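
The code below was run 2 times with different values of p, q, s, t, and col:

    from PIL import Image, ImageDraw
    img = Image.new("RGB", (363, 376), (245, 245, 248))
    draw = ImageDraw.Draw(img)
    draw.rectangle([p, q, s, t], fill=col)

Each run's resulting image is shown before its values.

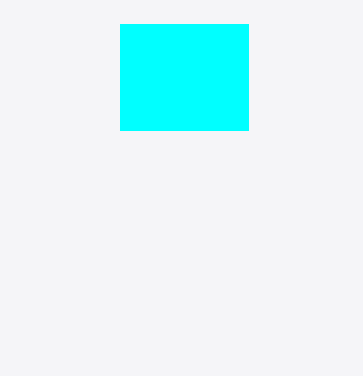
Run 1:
p = 120
q = 24
s = 248
t = 130
col = 'cyan'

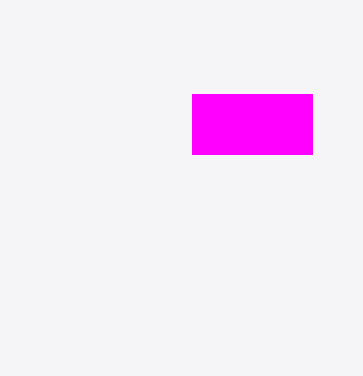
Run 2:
p = 192
q = 94
s = 312
t = 154
col = 'magenta'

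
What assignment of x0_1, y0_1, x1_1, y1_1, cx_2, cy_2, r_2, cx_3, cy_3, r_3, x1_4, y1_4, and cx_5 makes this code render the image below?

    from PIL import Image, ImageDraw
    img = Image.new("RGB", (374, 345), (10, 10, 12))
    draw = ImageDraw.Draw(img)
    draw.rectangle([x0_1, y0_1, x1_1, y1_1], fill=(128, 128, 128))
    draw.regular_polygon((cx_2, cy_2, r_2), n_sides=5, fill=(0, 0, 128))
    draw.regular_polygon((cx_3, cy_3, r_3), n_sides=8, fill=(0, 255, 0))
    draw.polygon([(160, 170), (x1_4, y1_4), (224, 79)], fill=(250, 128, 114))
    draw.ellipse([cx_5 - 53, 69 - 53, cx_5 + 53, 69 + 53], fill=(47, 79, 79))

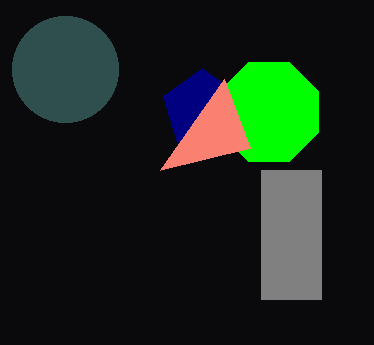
x0_1 = 261
y0_1 = 170
x1_1 = 321
y1_1 = 299
cx_2 = 202
cy_2 = 109
r_2 = 41
cx_3 = 269
cy_3 = 112
r_3 = 54
x1_4 = 250
y1_4 = 148
cx_5 = 65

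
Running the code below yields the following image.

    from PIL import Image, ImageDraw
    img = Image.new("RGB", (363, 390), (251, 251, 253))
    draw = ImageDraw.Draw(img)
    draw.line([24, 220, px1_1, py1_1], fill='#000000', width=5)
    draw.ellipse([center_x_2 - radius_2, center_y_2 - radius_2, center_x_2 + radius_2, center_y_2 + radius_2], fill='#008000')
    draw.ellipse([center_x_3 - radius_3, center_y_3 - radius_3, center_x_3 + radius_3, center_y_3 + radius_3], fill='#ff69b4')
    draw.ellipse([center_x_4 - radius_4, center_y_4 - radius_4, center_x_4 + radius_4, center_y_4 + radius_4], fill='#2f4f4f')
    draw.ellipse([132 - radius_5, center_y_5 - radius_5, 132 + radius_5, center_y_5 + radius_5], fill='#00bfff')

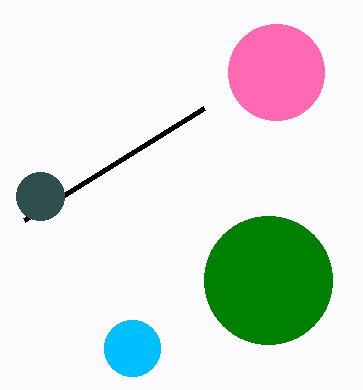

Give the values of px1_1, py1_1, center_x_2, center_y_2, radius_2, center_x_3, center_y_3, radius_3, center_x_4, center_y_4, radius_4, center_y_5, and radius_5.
px1_1 = 204, py1_1 = 108, center_x_2 = 268, center_y_2 = 280, radius_2 = 64, center_x_3 = 276, center_y_3 = 72, radius_3 = 48, center_x_4 = 40, center_y_4 = 196, radius_4 = 24, center_y_5 = 348, radius_5 = 28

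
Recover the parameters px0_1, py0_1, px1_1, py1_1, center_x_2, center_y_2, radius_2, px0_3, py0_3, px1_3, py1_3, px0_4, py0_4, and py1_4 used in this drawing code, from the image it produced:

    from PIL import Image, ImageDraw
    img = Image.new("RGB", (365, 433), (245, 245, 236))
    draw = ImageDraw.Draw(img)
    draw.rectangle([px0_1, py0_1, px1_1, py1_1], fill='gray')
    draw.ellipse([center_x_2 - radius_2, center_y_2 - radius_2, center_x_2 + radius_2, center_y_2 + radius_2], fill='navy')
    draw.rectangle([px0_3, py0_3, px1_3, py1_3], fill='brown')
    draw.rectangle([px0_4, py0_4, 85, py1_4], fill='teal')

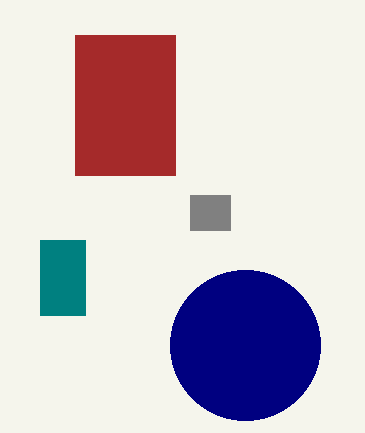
px0_1 = 190, py0_1 = 195, px1_1 = 230, py1_1 = 230, center_x_2 = 245, center_y_2 = 345, radius_2 = 75, px0_3 = 75, py0_3 = 35, px1_3 = 175, py1_3 = 175, px0_4 = 40, py0_4 = 240, py1_4 = 315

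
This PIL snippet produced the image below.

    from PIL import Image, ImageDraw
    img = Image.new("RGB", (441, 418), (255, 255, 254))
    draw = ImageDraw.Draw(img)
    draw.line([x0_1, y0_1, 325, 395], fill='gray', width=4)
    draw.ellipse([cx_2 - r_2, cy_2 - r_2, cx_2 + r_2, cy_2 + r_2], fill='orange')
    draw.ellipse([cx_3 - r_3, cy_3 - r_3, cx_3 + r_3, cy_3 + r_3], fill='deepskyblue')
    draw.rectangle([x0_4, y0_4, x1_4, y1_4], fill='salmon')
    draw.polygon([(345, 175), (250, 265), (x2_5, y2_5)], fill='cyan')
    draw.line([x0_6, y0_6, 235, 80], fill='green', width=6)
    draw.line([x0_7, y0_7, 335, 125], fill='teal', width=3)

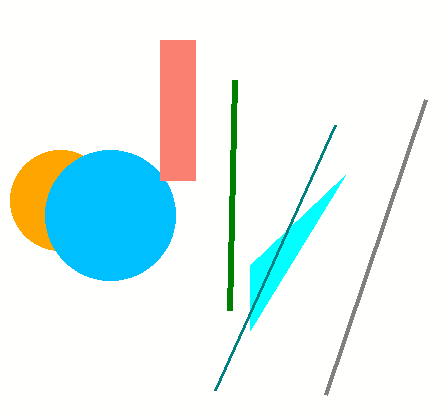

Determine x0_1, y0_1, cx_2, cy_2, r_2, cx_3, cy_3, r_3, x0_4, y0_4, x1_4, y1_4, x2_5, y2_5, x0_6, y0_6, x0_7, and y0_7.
x0_1 = 425; y0_1 = 100; cx_2 = 60; cy_2 = 200; r_2 = 50; cx_3 = 110; cy_3 = 215; r_3 = 65; x0_4 = 160; y0_4 = 40; x1_4 = 195; y1_4 = 180; x2_5 = 250; y2_5 = 330; x0_6 = 230; y0_6 = 310; x0_7 = 215; y0_7 = 390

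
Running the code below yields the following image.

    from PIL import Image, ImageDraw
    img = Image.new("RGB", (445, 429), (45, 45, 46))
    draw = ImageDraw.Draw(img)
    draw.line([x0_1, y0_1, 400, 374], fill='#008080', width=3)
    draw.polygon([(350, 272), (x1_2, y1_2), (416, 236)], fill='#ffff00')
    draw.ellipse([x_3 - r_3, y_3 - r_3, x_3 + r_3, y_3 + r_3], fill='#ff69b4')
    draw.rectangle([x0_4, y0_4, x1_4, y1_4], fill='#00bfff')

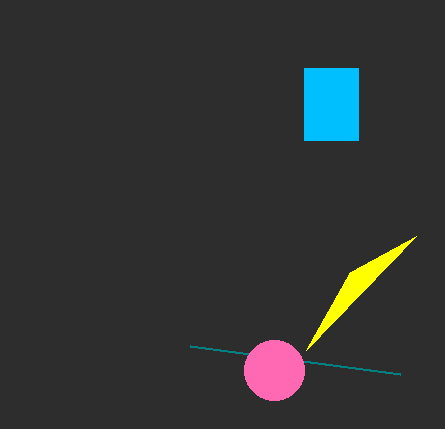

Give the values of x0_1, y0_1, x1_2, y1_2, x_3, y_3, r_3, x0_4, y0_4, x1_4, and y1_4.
x0_1 = 190
y0_1 = 346
x1_2 = 306
y1_2 = 350
x_3 = 274
y_3 = 370
r_3 = 30
x0_4 = 304
y0_4 = 68
x1_4 = 358
y1_4 = 140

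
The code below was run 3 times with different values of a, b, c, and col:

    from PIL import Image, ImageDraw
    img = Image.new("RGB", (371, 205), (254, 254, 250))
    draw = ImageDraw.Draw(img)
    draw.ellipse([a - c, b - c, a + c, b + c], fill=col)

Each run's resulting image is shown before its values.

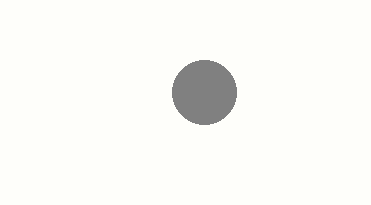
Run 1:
a = 204, b = 92, c = 32, col = 'gray'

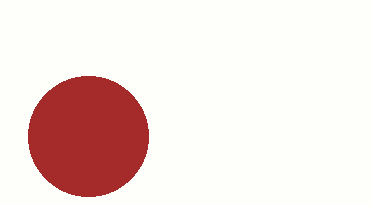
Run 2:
a = 88
b = 136
c = 60
col = 'brown'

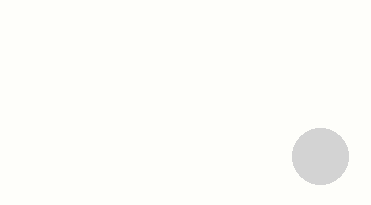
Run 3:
a = 320, b = 156, c = 28, col = 'lightgray'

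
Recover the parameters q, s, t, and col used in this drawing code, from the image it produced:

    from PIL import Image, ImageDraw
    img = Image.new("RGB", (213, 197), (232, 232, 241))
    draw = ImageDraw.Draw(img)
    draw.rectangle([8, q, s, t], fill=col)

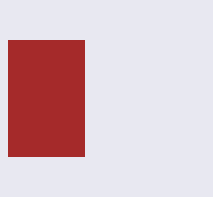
q = 40, s = 84, t = 156, col = 'brown'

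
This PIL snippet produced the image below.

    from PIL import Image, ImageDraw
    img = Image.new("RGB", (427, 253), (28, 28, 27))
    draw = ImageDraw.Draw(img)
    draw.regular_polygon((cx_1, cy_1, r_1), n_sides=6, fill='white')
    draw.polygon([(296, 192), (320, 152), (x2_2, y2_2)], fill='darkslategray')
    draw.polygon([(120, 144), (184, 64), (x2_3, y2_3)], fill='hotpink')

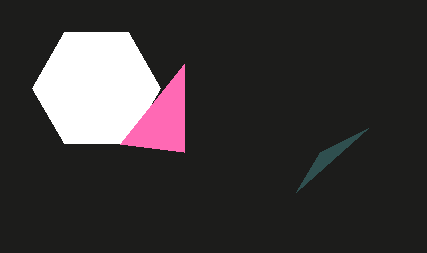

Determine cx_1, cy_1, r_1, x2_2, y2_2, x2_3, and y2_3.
cx_1 = 96, cy_1 = 88, r_1 = 64, x2_2 = 368, y2_2 = 128, x2_3 = 184, y2_3 = 152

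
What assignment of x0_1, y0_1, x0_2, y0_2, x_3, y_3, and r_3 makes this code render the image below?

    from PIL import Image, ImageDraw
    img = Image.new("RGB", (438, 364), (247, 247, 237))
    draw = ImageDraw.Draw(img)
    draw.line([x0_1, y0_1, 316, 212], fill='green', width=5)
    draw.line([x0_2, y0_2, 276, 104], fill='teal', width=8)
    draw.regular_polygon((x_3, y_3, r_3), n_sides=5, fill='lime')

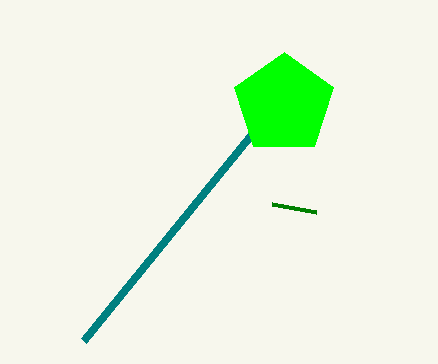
x0_1 = 272
y0_1 = 204
x0_2 = 84
y0_2 = 340
x_3 = 284
y_3 = 104
r_3 = 52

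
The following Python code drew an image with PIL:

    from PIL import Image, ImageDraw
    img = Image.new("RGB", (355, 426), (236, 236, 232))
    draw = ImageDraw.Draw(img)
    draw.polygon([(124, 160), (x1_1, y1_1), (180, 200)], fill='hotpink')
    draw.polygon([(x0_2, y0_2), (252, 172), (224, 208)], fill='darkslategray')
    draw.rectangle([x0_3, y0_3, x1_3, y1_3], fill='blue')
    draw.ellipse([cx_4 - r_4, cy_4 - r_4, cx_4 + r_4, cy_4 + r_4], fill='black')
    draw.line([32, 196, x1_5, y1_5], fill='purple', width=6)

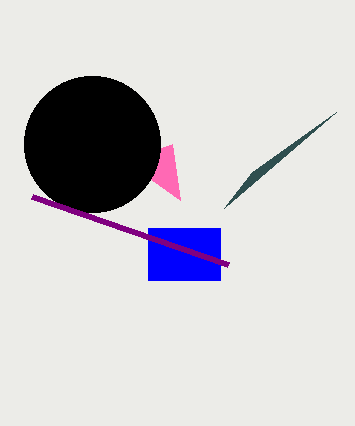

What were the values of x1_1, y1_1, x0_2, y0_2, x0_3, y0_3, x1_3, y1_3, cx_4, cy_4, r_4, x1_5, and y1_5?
x1_1 = 172
y1_1 = 144
x0_2 = 336
y0_2 = 112
x0_3 = 148
y0_3 = 228
x1_3 = 220
y1_3 = 280
cx_4 = 92
cy_4 = 144
r_4 = 68
x1_5 = 228
y1_5 = 264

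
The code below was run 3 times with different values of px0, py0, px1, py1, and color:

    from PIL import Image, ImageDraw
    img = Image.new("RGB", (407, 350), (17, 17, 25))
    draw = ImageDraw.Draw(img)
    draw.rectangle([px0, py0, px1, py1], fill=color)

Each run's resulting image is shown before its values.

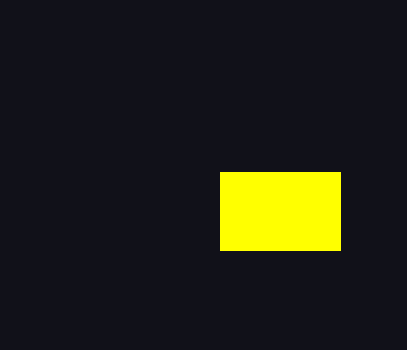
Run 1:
px0 = 220
py0 = 172
px1 = 340
py1 = 250
color = 'yellow'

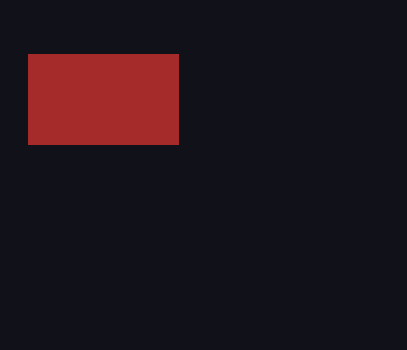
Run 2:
px0 = 28, py0 = 54, px1 = 178, py1 = 144, color = 'brown'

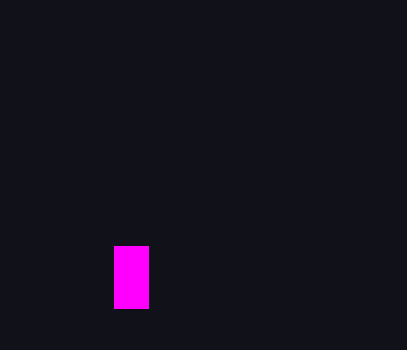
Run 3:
px0 = 114
py0 = 246
px1 = 148
py1 = 308
color = 'magenta'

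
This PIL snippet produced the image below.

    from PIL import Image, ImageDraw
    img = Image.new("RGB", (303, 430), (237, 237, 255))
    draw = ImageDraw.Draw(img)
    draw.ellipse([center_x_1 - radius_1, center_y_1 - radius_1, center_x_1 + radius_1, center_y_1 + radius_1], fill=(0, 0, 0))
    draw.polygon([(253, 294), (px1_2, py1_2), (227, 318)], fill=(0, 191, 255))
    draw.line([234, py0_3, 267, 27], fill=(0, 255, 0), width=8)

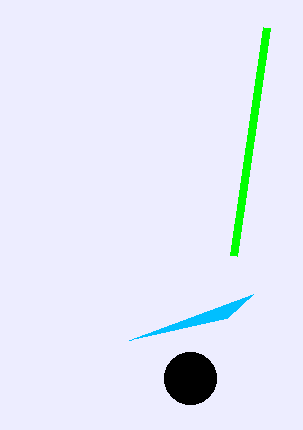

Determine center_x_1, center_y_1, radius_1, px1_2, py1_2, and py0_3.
center_x_1 = 190, center_y_1 = 378, radius_1 = 26, px1_2 = 129, py1_2 = 340, py0_3 = 255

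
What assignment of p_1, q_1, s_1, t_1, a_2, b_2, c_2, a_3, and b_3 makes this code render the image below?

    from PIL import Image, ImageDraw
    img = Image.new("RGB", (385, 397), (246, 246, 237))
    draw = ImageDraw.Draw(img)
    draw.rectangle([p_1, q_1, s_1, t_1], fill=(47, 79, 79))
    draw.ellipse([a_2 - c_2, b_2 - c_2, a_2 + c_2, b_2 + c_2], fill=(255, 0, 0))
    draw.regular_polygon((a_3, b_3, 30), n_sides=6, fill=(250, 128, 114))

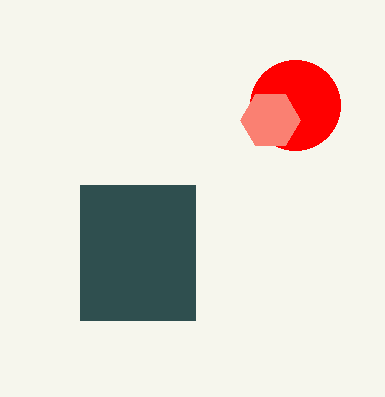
p_1 = 80, q_1 = 185, s_1 = 195, t_1 = 320, a_2 = 295, b_2 = 105, c_2 = 45, a_3 = 270, b_3 = 120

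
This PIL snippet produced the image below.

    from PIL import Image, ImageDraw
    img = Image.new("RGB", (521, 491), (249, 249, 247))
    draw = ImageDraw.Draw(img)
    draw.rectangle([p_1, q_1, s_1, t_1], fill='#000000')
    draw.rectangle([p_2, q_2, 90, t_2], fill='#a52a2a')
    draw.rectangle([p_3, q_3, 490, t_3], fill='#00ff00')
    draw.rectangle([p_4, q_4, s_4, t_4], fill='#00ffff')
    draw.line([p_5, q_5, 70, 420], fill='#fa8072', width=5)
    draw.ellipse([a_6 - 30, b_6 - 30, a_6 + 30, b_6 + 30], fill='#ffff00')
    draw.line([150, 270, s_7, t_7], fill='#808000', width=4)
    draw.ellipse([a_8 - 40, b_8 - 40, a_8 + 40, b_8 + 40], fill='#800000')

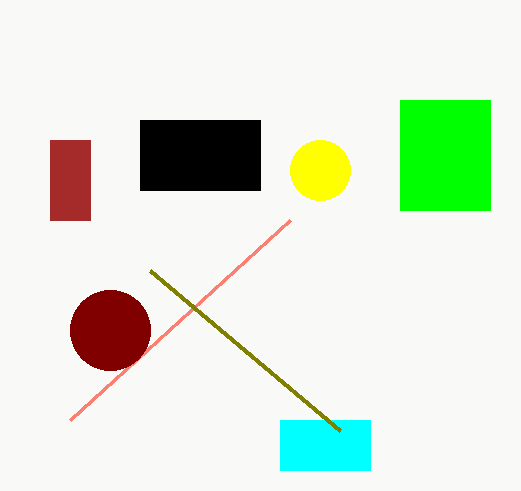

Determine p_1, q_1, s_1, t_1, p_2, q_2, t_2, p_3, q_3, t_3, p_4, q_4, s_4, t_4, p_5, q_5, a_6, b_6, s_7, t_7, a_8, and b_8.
p_1 = 140
q_1 = 120
s_1 = 260
t_1 = 190
p_2 = 50
q_2 = 140
t_2 = 220
p_3 = 400
q_3 = 100
t_3 = 210
p_4 = 280
q_4 = 420
s_4 = 370
t_4 = 470
p_5 = 290
q_5 = 220
a_6 = 320
b_6 = 170
s_7 = 340
t_7 = 430
a_8 = 110
b_8 = 330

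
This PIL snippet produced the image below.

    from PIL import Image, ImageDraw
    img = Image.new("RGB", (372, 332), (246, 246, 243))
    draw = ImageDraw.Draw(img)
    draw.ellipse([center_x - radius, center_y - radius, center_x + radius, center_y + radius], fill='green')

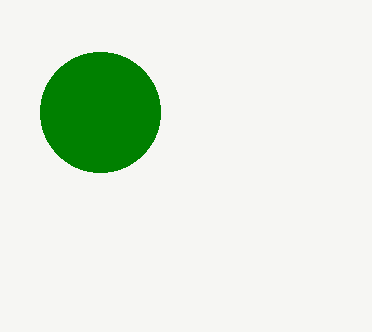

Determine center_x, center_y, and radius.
center_x = 100, center_y = 112, radius = 60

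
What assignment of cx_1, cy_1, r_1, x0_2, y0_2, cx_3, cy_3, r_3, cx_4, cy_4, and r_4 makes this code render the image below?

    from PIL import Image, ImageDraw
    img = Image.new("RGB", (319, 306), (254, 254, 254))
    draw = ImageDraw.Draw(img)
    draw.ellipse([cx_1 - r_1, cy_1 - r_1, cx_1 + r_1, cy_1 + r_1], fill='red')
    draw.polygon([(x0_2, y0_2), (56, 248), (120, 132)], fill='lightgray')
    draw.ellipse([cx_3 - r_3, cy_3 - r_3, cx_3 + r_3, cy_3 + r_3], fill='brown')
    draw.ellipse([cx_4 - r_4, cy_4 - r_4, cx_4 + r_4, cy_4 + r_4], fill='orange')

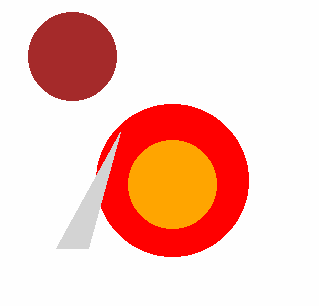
cx_1 = 172; cy_1 = 180; r_1 = 76; x0_2 = 88; y0_2 = 248; cx_3 = 72; cy_3 = 56; r_3 = 44; cx_4 = 172; cy_4 = 184; r_4 = 44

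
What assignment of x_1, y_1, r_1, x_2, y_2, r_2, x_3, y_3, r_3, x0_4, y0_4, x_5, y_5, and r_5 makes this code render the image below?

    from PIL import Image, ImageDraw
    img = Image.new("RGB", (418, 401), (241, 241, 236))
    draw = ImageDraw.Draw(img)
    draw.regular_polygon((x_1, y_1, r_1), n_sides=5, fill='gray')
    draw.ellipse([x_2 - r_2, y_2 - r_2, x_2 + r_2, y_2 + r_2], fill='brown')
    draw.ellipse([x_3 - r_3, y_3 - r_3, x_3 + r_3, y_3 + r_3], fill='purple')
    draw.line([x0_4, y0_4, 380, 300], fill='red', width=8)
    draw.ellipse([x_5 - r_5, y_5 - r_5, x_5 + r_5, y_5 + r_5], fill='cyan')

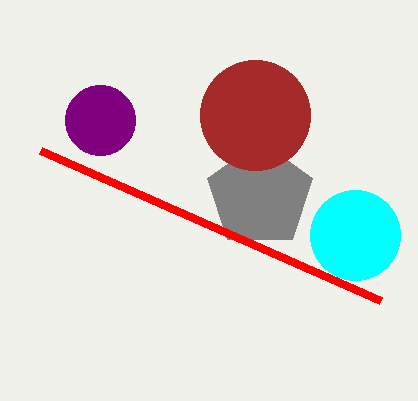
x_1 = 260
y_1 = 195
r_1 = 55
x_2 = 255
y_2 = 115
r_2 = 55
x_3 = 100
y_3 = 120
r_3 = 35
x0_4 = 40
y0_4 = 150
x_5 = 355
y_5 = 235
r_5 = 45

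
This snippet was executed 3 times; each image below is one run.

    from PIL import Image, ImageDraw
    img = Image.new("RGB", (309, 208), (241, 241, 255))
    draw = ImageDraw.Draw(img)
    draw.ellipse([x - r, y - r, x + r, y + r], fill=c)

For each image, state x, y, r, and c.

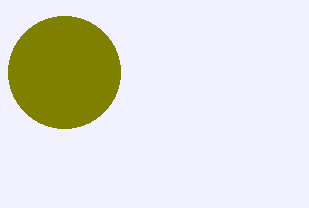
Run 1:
x = 64, y = 72, r = 56, c = 'olive'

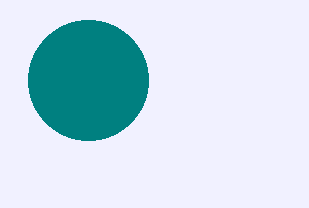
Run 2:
x = 88, y = 80, r = 60, c = 'teal'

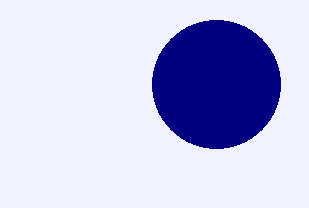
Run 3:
x = 216; y = 84; r = 64; c = 'navy'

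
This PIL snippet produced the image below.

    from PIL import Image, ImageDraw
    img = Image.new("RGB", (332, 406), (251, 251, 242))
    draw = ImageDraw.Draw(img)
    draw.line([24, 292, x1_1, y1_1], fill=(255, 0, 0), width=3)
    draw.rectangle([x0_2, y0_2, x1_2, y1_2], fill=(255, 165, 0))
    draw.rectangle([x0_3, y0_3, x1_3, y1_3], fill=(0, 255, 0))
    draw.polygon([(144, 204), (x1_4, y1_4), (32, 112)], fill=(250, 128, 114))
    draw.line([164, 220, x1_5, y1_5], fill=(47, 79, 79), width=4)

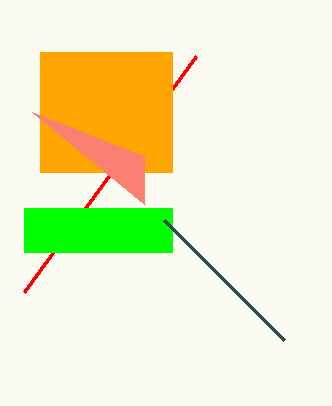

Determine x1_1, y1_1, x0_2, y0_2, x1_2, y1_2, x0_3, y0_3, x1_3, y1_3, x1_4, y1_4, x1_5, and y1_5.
x1_1 = 196, y1_1 = 56, x0_2 = 40, y0_2 = 52, x1_2 = 172, y1_2 = 172, x0_3 = 24, y0_3 = 208, x1_3 = 172, y1_3 = 252, x1_4 = 144, y1_4 = 156, x1_5 = 284, y1_5 = 340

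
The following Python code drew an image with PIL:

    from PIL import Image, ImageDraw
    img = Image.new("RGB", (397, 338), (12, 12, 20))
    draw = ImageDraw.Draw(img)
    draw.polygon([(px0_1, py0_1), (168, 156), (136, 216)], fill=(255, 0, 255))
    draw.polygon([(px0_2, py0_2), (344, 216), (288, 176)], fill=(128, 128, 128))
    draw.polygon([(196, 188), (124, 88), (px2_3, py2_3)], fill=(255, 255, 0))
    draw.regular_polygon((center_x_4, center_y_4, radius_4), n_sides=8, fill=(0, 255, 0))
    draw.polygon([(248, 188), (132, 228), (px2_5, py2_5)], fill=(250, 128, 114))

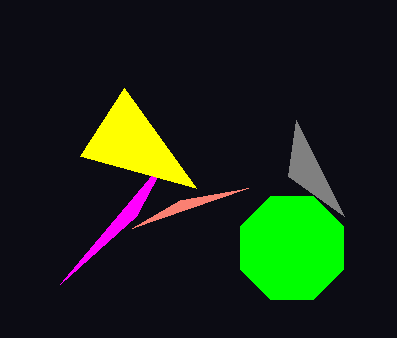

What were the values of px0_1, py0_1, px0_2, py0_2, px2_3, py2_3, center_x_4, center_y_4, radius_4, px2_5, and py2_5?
px0_1 = 60
py0_1 = 284
px0_2 = 296
py0_2 = 120
px2_3 = 80
py2_3 = 156
center_x_4 = 292
center_y_4 = 248
radius_4 = 56
px2_5 = 180
py2_5 = 200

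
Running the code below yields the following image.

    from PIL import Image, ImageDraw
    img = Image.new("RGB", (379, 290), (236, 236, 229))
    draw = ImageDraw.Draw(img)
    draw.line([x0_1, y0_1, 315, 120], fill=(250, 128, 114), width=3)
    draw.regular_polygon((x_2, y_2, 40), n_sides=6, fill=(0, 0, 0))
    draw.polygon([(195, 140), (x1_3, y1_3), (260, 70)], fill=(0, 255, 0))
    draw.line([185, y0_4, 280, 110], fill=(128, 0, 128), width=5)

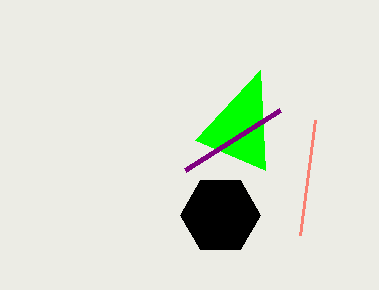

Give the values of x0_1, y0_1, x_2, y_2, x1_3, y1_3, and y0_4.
x0_1 = 300; y0_1 = 235; x_2 = 220; y_2 = 215; x1_3 = 265; y1_3 = 170; y0_4 = 170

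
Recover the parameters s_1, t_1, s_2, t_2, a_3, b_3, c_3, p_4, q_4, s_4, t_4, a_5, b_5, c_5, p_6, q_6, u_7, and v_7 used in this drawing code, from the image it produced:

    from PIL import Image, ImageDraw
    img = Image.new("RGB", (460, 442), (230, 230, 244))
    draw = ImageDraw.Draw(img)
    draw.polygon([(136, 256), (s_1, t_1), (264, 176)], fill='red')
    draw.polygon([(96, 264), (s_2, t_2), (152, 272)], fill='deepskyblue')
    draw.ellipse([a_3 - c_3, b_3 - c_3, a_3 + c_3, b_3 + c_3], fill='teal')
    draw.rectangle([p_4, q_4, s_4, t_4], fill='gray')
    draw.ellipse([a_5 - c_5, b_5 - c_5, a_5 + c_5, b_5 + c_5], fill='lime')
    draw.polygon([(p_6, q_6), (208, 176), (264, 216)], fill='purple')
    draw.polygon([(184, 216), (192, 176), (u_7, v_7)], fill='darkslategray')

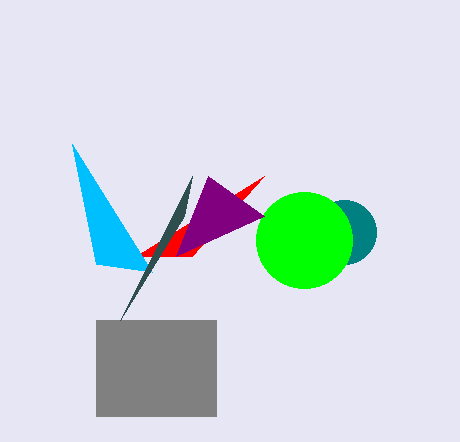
s_1 = 192
t_1 = 256
s_2 = 72
t_2 = 144
a_3 = 344
b_3 = 232
c_3 = 32
p_4 = 96
q_4 = 320
s_4 = 216
t_4 = 416
a_5 = 304
b_5 = 240
c_5 = 48
p_6 = 176
q_6 = 256
u_7 = 120
v_7 = 320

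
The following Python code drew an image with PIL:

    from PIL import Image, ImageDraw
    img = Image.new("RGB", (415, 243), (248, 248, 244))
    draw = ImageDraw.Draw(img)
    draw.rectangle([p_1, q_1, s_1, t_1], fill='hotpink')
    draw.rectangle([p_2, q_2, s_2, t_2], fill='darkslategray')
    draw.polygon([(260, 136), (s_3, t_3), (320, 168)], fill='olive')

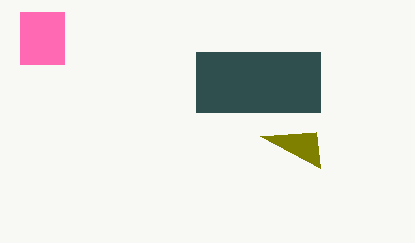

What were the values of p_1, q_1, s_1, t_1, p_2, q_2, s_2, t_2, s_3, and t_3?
p_1 = 20; q_1 = 12; s_1 = 64; t_1 = 64; p_2 = 196; q_2 = 52; s_2 = 320; t_2 = 112; s_3 = 316; t_3 = 132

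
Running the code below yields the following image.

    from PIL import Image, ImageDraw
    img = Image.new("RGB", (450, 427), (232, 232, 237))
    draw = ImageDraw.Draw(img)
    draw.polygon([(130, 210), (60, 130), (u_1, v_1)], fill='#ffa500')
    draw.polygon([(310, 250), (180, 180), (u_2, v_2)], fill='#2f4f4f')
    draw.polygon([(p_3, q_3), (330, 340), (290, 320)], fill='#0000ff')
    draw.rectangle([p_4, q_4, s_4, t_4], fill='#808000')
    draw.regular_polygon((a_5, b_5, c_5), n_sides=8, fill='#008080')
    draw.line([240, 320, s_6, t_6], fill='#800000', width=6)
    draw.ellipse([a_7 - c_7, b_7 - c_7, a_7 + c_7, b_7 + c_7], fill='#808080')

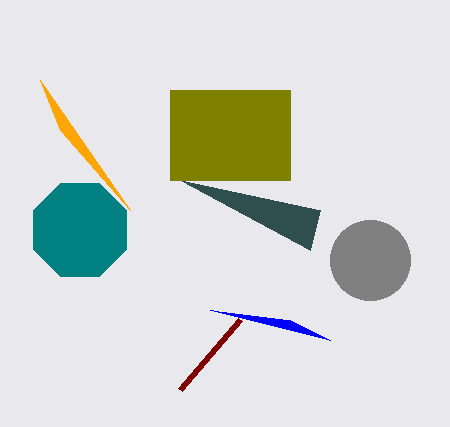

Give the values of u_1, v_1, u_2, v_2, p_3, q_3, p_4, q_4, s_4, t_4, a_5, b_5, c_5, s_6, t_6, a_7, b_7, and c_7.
u_1 = 40
v_1 = 80
u_2 = 320
v_2 = 210
p_3 = 210
q_3 = 310
p_4 = 170
q_4 = 90
s_4 = 290
t_4 = 180
a_5 = 80
b_5 = 230
c_5 = 50
s_6 = 180
t_6 = 390
a_7 = 370
b_7 = 260
c_7 = 40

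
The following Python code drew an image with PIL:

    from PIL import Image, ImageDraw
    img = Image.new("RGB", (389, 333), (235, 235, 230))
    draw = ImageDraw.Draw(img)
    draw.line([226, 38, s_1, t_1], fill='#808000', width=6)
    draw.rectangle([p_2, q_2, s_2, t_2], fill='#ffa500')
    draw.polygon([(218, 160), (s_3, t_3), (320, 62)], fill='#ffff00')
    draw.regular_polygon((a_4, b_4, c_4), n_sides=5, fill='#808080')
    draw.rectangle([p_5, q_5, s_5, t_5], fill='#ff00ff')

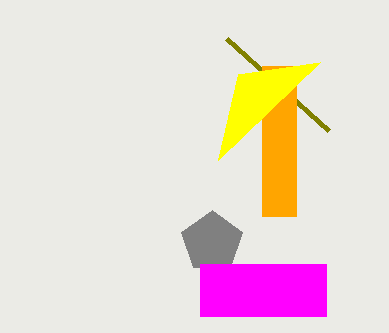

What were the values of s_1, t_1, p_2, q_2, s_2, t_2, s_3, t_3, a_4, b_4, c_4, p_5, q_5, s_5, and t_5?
s_1 = 328; t_1 = 130; p_2 = 262; q_2 = 66; s_2 = 296; t_2 = 216; s_3 = 238; t_3 = 74; a_4 = 212; b_4 = 242; c_4 = 32; p_5 = 200; q_5 = 264; s_5 = 326; t_5 = 316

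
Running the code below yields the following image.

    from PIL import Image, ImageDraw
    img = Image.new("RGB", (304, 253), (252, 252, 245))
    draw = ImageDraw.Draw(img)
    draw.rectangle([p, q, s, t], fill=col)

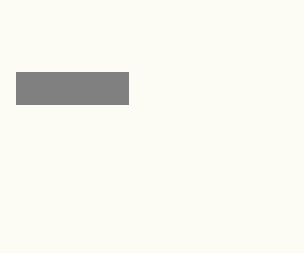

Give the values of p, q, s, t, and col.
p = 16; q = 72; s = 128; t = 104; col = 'gray'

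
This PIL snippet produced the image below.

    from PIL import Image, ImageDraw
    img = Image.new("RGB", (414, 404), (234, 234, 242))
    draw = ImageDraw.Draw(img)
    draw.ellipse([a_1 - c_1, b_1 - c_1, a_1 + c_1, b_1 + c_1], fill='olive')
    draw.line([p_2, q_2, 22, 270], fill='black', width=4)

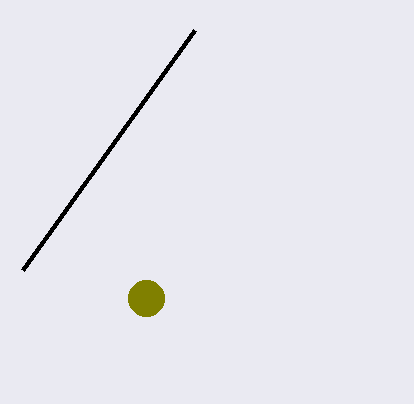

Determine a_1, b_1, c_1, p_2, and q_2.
a_1 = 146; b_1 = 298; c_1 = 18; p_2 = 194; q_2 = 30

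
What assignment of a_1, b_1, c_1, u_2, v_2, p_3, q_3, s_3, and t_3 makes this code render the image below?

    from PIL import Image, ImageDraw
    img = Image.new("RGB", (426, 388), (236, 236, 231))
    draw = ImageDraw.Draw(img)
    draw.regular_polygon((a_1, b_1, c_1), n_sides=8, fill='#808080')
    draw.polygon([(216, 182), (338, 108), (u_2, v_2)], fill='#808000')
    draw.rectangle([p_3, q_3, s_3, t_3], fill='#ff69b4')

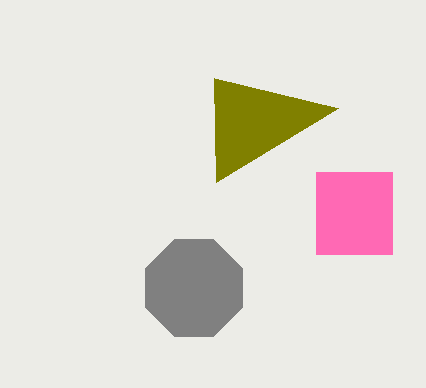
a_1 = 194; b_1 = 288; c_1 = 52; u_2 = 214; v_2 = 78; p_3 = 316; q_3 = 172; s_3 = 392; t_3 = 254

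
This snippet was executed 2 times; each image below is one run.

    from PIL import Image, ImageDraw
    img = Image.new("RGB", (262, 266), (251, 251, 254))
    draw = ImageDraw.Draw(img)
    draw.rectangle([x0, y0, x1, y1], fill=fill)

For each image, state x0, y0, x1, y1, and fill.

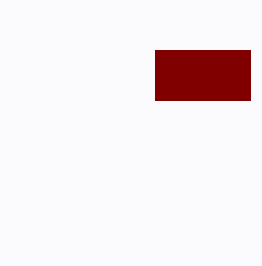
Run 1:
x0 = 155
y0 = 50
x1 = 250
y1 = 100
fill = 'maroon'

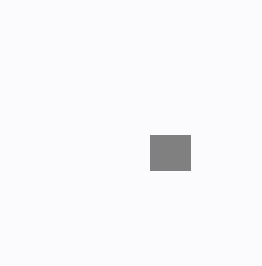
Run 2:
x0 = 150
y0 = 135
x1 = 190
y1 = 170
fill = 'gray'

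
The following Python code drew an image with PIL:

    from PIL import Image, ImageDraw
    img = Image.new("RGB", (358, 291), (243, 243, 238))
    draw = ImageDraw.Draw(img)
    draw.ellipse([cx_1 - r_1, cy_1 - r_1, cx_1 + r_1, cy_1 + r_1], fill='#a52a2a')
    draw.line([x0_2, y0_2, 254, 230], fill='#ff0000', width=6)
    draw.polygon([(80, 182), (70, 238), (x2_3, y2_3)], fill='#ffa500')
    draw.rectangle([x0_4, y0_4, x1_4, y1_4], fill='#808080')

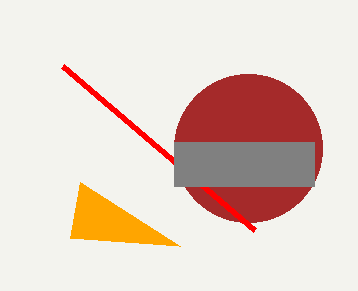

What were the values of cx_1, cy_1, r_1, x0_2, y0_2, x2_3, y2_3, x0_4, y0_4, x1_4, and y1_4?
cx_1 = 248; cy_1 = 148; r_1 = 74; x0_2 = 62; y0_2 = 66; x2_3 = 180; y2_3 = 246; x0_4 = 174; y0_4 = 142; x1_4 = 314; y1_4 = 186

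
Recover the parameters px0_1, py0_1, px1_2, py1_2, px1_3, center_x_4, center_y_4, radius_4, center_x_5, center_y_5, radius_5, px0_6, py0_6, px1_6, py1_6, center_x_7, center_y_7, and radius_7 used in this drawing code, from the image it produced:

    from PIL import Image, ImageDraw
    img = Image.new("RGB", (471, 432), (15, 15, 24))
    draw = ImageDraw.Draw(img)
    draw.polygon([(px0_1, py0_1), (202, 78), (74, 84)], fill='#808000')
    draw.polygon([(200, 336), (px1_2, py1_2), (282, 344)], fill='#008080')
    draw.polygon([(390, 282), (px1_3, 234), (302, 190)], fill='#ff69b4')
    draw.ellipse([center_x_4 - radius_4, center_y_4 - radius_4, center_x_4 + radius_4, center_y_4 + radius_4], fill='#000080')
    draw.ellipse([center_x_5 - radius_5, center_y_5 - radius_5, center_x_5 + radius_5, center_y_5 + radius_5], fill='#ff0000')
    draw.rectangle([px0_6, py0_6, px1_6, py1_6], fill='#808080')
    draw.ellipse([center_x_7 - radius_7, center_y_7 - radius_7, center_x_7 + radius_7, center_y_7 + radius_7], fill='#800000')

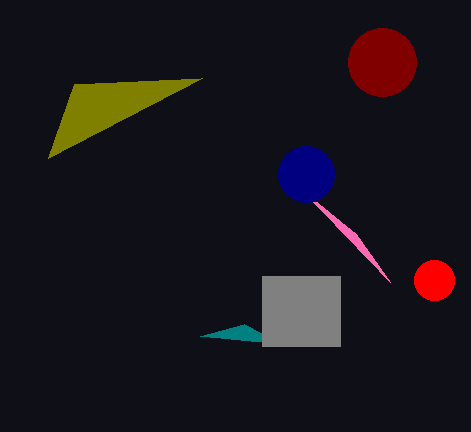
px0_1 = 48
py0_1 = 158
px1_2 = 244
py1_2 = 324
px1_3 = 356
center_x_4 = 306
center_y_4 = 174
radius_4 = 28
center_x_5 = 434
center_y_5 = 280
radius_5 = 20
px0_6 = 262
py0_6 = 276
px1_6 = 340
py1_6 = 346
center_x_7 = 382
center_y_7 = 62
radius_7 = 34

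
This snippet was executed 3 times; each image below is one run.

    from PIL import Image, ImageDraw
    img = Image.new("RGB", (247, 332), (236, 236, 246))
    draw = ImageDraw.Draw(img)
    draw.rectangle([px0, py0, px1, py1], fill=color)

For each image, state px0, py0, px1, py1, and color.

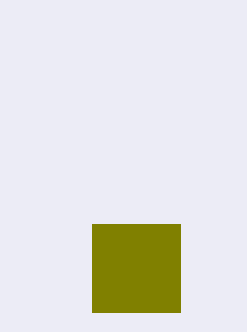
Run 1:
px0 = 92, py0 = 224, px1 = 180, py1 = 312, color = 'olive'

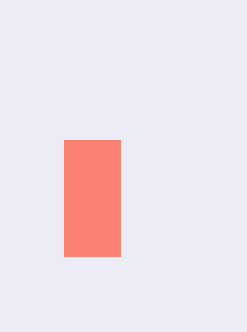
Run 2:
px0 = 64; py0 = 140; px1 = 120; py1 = 256; color = 'salmon'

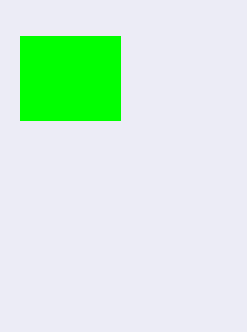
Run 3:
px0 = 20; py0 = 36; px1 = 120; py1 = 120; color = 'lime'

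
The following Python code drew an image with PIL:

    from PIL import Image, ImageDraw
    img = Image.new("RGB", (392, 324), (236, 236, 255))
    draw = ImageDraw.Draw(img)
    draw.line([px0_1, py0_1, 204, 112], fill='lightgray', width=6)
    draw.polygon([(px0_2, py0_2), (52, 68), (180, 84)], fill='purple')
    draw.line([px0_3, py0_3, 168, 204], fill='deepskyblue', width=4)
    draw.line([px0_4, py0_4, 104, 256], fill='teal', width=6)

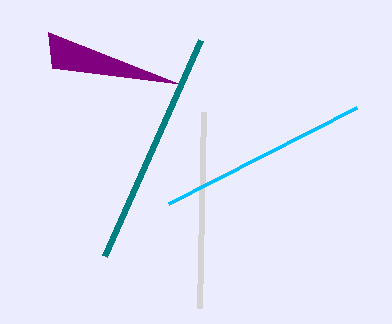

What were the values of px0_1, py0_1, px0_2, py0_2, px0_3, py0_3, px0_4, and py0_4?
px0_1 = 200, py0_1 = 308, px0_2 = 48, py0_2 = 32, px0_3 = 356, py0_3 = 108, px0_4 = 200, py0_4 = 40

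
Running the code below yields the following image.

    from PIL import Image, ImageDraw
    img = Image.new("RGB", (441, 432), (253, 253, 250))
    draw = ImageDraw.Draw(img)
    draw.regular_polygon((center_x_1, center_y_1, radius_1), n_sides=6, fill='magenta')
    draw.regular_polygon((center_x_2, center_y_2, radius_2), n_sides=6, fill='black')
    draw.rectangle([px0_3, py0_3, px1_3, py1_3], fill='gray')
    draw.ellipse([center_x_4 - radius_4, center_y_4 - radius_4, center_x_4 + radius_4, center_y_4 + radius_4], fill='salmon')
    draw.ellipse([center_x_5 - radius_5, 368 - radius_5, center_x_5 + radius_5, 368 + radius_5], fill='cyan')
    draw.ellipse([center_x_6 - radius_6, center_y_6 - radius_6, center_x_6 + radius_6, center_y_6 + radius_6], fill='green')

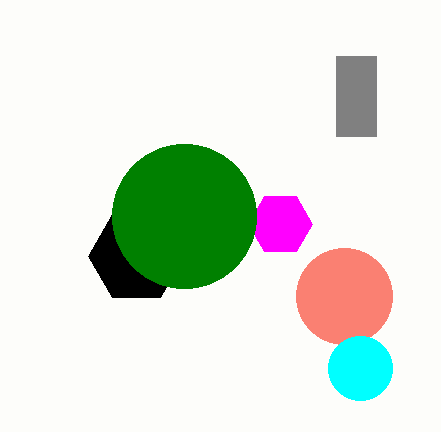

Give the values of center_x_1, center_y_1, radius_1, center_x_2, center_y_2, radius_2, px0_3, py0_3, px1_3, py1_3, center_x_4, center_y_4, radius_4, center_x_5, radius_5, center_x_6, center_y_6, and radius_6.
center_x_1 = 280; center_y_1 = 224; radius_1 = 32; center_x_2 = 136; center_y_2 = 256; radius_2 = 48; px0_3 = 336; py0_3 = 56; px1_3 = 376; py1_3 = 136; center_x_4 = 344; center_y_4 = 296; radius_4 = 48; center_x_5 = 360; radius_5 = 32; center_x_6 = 184; center_y_6 = 216; radius_6 = 72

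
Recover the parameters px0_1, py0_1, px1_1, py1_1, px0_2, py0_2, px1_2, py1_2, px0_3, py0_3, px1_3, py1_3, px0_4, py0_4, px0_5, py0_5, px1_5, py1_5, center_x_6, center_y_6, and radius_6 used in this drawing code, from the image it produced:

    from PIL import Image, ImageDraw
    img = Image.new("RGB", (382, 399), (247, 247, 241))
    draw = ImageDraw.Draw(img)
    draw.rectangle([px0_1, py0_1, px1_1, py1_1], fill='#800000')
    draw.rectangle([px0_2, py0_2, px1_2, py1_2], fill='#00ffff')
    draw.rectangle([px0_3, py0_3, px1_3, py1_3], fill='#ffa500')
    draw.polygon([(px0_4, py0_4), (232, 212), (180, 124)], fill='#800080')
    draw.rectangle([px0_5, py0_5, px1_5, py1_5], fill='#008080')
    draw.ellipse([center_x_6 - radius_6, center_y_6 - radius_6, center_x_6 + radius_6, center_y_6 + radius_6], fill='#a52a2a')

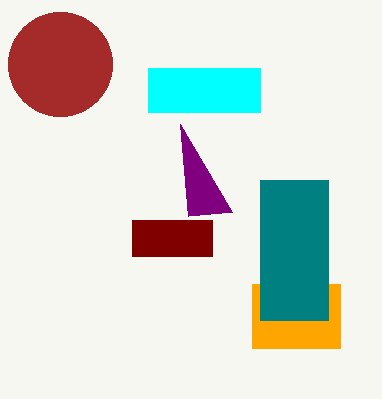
px0_1 = 132; py0_1 = 220; px1_1 = 212; py1_1 = 256; px0_2 = 148; py0_2 = 68; px1_2 = 260; py1_2 = 112; px0_3 = 252; py0_3 = 284; px1_3 = 340; py1_3 = 348; px0_4 = 188; py0_4 = 216; px0_5 = 260; py0_5 = 180; px1_5 = 328; py1_5 = 320; center_x_6 = 60; center_y_6 = 64; radius_6 = 52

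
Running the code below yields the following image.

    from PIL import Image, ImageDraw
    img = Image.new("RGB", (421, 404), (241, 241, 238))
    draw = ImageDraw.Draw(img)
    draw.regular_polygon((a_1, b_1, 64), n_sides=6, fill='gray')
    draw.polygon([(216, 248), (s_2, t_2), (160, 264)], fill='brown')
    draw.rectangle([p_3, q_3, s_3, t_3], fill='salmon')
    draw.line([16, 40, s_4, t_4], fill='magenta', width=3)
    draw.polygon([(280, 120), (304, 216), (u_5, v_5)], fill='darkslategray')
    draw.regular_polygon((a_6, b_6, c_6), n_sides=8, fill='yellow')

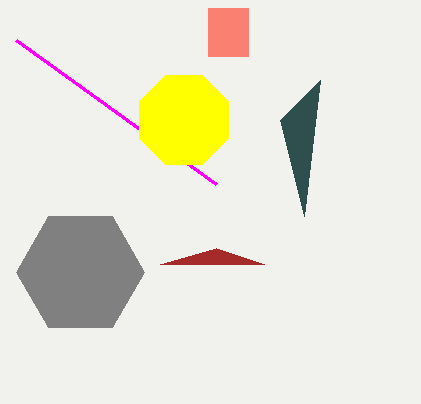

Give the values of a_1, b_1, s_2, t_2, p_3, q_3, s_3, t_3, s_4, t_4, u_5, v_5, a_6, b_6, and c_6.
a_1 = 80; b_1 = 272; s_2 = 264; t_2 = 264; p_3 = 208; q_3 = 8; s_3 = 248; t_3 = 56; s_4 = 216; t_4 = 184; u_5 = 320; v_5 = 80; a_6 = 184; b_6 = 120; c_6 = 48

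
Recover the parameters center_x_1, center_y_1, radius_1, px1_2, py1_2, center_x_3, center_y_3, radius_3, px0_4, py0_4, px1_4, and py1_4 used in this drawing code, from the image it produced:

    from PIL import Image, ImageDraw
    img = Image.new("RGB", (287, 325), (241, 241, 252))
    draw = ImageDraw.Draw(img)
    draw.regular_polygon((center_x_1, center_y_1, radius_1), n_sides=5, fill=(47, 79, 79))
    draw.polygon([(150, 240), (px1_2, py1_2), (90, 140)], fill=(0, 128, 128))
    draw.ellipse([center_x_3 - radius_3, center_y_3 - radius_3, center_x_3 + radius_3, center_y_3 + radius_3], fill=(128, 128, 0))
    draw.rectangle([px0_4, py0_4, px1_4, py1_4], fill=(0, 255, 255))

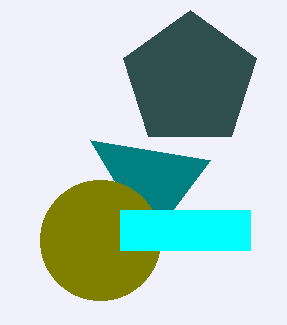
center_x_1 = 190
center_y_1 = 80
radius_1 = 70
px1_2 = 210
py1_2 = 160
center_x_3 = 100
center_y_3 = 240
radius_3 = 60
px0_4 = 120
py0_4 = 210
px1_4 = 250
py1_4 = 250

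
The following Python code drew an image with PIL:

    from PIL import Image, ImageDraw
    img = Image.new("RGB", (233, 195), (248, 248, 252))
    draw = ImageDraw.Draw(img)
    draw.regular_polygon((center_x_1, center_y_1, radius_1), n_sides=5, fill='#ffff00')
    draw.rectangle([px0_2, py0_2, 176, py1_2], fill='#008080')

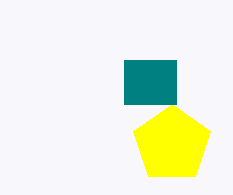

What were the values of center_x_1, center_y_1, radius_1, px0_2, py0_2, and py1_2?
center_x_1 = 172
center_y_1 = 144
radius_1 = 40
px0_2 = 124
py0_2 = 60
py1_2 = 104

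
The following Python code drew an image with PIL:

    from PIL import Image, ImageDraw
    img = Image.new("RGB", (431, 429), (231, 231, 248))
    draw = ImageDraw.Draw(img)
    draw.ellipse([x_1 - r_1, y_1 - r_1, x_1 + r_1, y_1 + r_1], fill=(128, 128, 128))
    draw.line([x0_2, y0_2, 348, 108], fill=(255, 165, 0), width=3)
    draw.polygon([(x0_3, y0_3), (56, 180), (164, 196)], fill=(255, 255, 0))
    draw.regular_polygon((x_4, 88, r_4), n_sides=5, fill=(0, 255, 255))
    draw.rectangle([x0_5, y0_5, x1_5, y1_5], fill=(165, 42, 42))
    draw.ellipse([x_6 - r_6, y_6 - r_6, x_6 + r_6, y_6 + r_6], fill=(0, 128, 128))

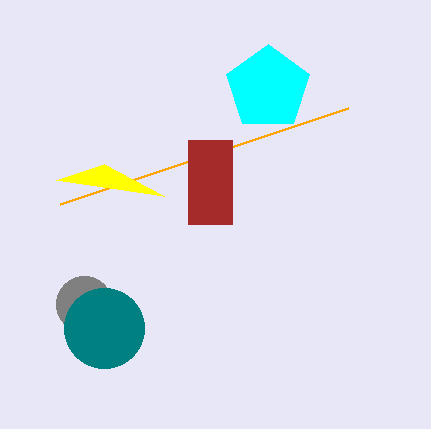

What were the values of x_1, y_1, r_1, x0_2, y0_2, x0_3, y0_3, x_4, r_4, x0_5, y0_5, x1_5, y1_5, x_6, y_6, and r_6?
x_1 = 84
y_1 = 304
r_1 = 28
x0_2 = 60
y0_2 = 204
x0_3 = 104
y0_3 = 164
x_4 = 268
r_4 = 44
x0_5 = 188
y0_5 = 140
x1_5 = 232
y1_5 = 224
x_6 = 104
y_6 = 328
r_6 = 40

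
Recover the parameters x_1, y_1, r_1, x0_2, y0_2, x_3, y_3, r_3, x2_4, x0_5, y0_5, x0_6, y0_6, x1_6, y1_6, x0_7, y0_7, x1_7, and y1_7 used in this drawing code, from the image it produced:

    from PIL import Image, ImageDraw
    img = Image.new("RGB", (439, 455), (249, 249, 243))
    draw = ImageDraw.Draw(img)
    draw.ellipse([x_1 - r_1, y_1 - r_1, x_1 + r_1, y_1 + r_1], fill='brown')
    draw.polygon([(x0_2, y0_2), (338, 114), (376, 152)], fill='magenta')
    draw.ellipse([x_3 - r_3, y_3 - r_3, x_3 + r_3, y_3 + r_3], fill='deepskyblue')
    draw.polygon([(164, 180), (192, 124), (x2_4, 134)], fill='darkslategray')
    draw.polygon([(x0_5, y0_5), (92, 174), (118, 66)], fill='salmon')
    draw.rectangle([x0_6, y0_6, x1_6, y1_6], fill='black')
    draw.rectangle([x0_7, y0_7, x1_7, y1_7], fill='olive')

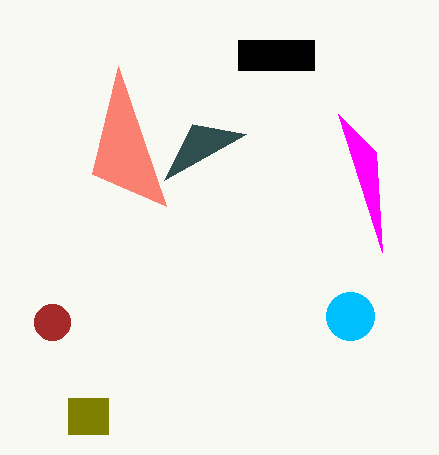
x_1 = 52
y_1 = 322
r_1 = 18
x0_2 = 382
y0_2 = 252
x_3 = 350
y_3 = 316
r_3 = 24
x2_4 = 246
x0_5 = 166
y0_5 = 206
x0_6 = 238
y0_6 = 40
x1_6 = 314
y1_6 = 70
x0_7 = 68
y0_7 = 398
x1_7 = 108
y1_7 = 434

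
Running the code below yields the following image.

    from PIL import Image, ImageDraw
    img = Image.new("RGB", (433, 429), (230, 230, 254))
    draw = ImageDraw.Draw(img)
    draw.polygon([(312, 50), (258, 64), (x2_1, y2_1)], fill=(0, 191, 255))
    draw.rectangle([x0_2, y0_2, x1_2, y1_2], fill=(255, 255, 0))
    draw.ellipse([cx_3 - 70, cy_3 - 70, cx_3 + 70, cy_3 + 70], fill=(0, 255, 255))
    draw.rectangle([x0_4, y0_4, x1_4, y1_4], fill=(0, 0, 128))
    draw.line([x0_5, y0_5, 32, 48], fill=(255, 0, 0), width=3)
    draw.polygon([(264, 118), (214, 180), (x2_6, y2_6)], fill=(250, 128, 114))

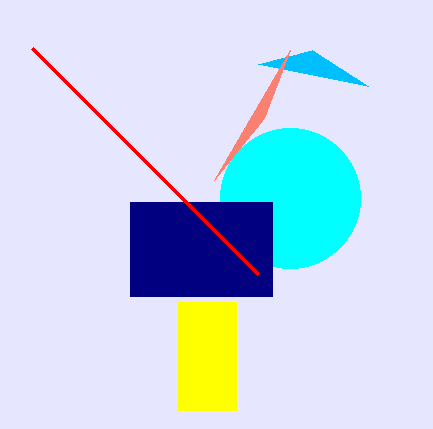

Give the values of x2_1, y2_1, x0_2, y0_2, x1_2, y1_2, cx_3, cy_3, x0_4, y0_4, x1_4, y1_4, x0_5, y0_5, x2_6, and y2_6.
x2_1 = 368
y2_1 = 86
x0_2 = 178
y0_2 = 302
x1_2 = 236
y1_2 = 410
cx_3 = 290
cy_3 = 198
x0_4 = 130
y0_4 = 202
x1_4 = 272
y1_4 = 296
x0_5 = 258
y0_5 = 274
x2_6 = 290
y2_6 = 50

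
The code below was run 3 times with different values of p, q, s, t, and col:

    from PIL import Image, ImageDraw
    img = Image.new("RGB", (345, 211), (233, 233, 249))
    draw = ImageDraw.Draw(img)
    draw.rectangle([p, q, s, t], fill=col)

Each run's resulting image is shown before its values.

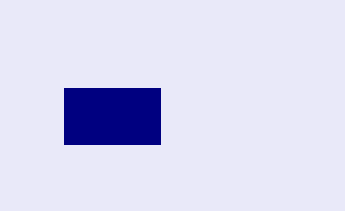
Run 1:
p = 64; q = 88; s = 160; t = 144; col = 'navy'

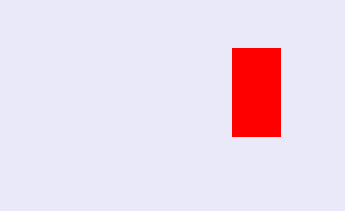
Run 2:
p = 232, q = 48, s = 280, t = 136, col = 'red'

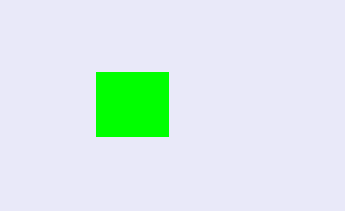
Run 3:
p = 96; q = 72; s = 168; t = 136; col = 'lime'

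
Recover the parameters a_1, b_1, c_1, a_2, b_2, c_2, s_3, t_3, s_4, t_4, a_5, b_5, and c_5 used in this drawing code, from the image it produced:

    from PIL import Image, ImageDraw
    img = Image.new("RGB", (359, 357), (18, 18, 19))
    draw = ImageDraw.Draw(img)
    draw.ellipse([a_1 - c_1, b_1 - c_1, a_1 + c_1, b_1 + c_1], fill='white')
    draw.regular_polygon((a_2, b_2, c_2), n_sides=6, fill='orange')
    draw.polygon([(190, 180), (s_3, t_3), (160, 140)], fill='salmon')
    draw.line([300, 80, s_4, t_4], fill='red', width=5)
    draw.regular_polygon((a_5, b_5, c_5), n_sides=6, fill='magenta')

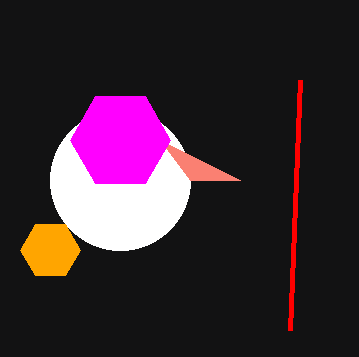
a_1 = 120
b_1 = 180
c_1 = 70
a_2 = 50
b_2 = 250
c_2 = 30
s_3 = 240
t_3 = 180
s_4 = 290
t_4 = 330
a_5 = 120
b_5 = 140
c_5 = 50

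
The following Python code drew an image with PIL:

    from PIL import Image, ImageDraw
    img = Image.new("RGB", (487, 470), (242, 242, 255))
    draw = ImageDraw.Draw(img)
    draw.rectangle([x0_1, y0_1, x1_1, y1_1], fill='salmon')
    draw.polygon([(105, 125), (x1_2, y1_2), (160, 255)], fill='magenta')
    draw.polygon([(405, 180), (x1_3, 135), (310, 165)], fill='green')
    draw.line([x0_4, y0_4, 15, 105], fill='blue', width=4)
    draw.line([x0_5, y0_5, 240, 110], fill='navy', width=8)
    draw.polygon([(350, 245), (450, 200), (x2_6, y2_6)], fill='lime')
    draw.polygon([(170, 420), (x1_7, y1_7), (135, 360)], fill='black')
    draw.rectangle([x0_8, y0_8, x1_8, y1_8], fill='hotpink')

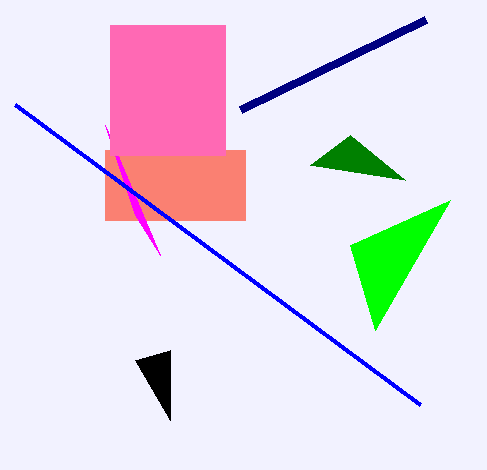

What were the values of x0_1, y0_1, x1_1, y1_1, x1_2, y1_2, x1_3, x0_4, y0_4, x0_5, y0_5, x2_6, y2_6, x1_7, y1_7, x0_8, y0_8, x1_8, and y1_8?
x0_1 = 105; y0_1 = 150; x1_1 = 245; y1_1 = 220; x1_2 = 135; y1_2 = 215; x1_3 = 350; x0_4 = 420; y0_4 = 405; x0_5 = 425; y0_5 = 20; x2_6 = 375; y2_6 = 330; x1_7 = 170; y1_7 = 350; x0_8 = 110; y0_8 = 25; x1_8 = 225; y1_8 = 155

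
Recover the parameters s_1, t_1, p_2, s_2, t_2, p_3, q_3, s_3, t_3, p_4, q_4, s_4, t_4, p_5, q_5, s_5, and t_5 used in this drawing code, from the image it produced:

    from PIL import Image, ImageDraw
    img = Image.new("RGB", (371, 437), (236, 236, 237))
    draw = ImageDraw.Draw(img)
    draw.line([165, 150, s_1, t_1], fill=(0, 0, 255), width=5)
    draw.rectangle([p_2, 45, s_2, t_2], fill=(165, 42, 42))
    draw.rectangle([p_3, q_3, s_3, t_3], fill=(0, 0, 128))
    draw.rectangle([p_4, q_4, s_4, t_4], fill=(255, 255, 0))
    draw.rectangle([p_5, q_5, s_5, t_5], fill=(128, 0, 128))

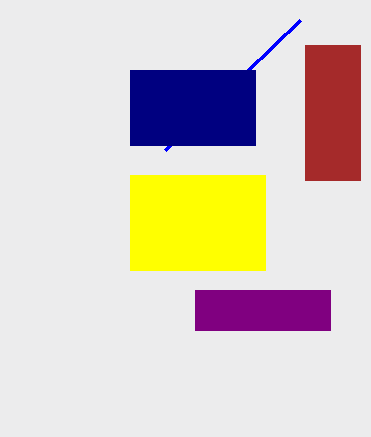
s_1 = 300; t_1 = 20; p_2 = 305; s_2 = 360; t_2 = 180; p_3 = 130; q_3 = 70; s_3 = 255; t_3 = 145; p_4 = 130; q_4 = 175; s_4 = 265; t_4 = 270; p_5 = 195; q_5 = 290; s_5 = 330; t_5 = 330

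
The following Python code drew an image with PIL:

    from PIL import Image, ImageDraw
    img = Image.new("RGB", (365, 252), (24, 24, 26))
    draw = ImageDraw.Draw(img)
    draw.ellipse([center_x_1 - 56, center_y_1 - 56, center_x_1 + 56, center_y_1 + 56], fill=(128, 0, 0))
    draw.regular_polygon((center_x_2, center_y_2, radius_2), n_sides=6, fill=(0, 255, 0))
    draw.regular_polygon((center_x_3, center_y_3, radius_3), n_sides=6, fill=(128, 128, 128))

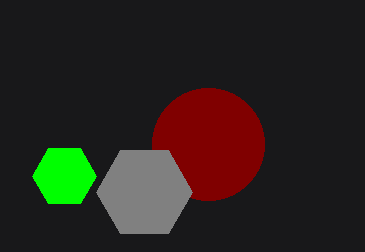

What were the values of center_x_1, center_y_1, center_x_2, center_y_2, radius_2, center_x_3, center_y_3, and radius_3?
center_x_1 = 208, center_y_1 = 144, center_x_2 = 64, center_y_2 = 176, radius_2 = 32, center_x_3 = 144, center_y_3 = 192, radius_3 = 48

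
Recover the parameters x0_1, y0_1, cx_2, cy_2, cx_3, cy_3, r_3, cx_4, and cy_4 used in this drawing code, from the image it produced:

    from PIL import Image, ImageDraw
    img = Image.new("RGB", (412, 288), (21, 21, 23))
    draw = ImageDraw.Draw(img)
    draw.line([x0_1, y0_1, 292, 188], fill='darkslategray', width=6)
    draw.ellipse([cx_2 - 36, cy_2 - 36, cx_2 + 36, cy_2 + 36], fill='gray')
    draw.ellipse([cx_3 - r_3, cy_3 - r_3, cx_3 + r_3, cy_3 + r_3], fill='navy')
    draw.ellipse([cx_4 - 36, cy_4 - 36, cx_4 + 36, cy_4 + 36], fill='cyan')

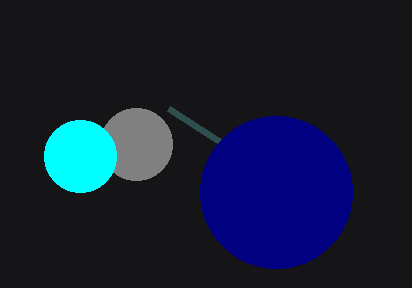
x0_1 = 168, y0_1 = 108, cx_2 = 136, cy_2 = 144, cx_3 = 276, cy_3 = 192, r_3 = 76, cx_4 = 80, cy_4 = 156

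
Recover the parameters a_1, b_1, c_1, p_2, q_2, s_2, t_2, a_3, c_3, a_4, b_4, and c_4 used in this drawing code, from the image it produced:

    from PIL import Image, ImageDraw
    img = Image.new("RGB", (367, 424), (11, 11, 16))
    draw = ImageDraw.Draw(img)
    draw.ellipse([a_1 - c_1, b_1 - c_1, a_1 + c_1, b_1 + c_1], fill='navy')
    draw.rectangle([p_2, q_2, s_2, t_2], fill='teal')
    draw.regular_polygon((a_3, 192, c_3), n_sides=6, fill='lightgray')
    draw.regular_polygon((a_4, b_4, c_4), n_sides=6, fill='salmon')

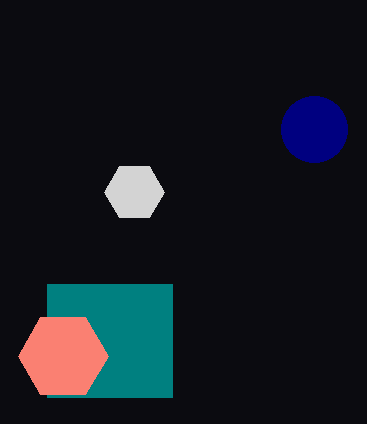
a_1 = 314, b_1 = 129, c_1 = 33, p_2 = 47, q_2 = 284, s_2 = 172, t_2 = 397, a_3 = 134, c_3 = 30, a_4 = 63, b_4 = 356, c_4 = 45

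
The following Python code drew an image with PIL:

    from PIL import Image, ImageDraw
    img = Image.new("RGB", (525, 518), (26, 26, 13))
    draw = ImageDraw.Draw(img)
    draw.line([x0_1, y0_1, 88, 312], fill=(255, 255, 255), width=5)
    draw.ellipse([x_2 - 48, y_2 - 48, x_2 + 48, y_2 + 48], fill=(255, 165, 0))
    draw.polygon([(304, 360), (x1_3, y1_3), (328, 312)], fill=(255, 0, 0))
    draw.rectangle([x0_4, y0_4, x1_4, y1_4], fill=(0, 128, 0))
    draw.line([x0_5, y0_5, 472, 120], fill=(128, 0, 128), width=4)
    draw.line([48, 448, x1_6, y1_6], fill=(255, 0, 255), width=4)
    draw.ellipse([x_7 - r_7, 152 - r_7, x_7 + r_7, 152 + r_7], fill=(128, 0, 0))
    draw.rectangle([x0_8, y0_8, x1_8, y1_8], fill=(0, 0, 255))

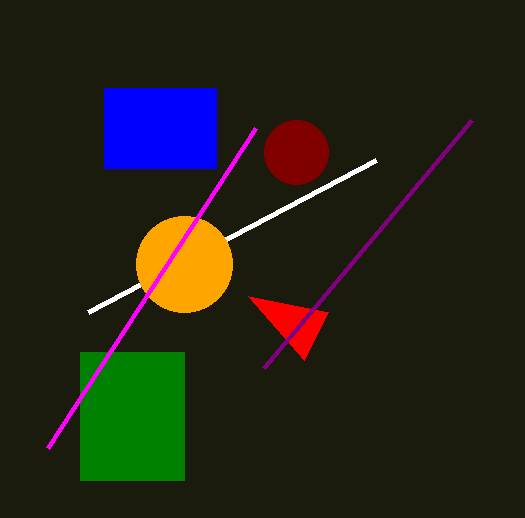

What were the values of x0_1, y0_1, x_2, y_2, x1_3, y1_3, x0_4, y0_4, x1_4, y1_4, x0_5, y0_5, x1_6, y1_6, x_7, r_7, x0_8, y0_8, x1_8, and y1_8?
x0_1 = 376
y0_1 = 160
x_2 = 184
y_2 = 264
x1_3 = 248
y1_3 = 296
x0_4 = 80
y0_4 = 352
x1_4 = 184
y1_4 = 480
x0_5 = 264
y0_5 = 368
x1_6 = 256
y1_6 = 128
x_7 = 296
r_7 = 32
x0_8 = 104
y0_8 = 88
x1_8 = 216
y1_8 = 168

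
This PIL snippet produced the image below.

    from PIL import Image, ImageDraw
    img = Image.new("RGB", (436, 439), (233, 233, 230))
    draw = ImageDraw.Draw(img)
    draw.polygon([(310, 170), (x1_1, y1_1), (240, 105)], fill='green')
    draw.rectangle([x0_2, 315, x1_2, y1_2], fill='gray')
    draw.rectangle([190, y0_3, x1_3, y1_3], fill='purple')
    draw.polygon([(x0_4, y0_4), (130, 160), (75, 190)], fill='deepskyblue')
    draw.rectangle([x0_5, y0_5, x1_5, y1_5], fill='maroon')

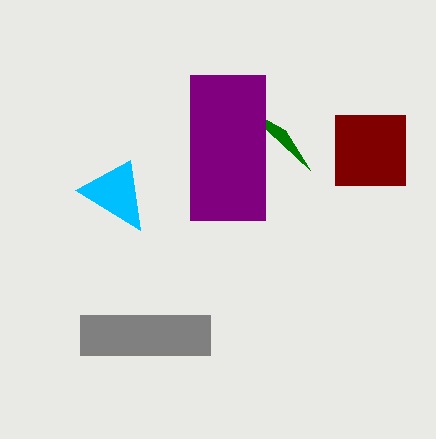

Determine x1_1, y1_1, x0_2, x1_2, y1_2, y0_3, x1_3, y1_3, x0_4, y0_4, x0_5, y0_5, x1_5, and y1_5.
x1_1 = 285; y1_1 = 130; x0_2 = 80; x1_2 = 210; y1_2 = 355; y0_3 = 75; x1_3 = 265; y1_3 = 220; x0_4 = 140; y0_4 = 230; x0_5 = 335; y0_5 = 115; x1_5 = 405; y1_5 = 185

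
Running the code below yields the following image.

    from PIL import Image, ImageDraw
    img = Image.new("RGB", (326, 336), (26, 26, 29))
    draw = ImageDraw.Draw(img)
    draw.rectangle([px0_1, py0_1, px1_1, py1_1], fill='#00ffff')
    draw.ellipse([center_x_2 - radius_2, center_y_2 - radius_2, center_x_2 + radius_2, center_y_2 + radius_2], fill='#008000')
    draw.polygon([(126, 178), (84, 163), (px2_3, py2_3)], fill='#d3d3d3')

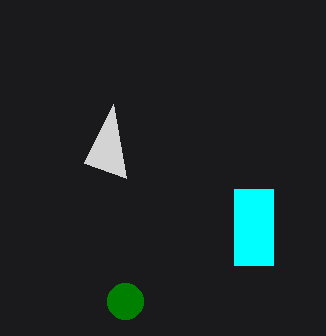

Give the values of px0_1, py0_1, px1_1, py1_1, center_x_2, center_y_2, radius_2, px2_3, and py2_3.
px0_1 = 234, py0_1 = 189, px1_1 = 273, py1_1 = 265, center_x_2 = 125, center_y_2 = 301, radius_2 = 18, px2_3 = 113, py2_3 = 104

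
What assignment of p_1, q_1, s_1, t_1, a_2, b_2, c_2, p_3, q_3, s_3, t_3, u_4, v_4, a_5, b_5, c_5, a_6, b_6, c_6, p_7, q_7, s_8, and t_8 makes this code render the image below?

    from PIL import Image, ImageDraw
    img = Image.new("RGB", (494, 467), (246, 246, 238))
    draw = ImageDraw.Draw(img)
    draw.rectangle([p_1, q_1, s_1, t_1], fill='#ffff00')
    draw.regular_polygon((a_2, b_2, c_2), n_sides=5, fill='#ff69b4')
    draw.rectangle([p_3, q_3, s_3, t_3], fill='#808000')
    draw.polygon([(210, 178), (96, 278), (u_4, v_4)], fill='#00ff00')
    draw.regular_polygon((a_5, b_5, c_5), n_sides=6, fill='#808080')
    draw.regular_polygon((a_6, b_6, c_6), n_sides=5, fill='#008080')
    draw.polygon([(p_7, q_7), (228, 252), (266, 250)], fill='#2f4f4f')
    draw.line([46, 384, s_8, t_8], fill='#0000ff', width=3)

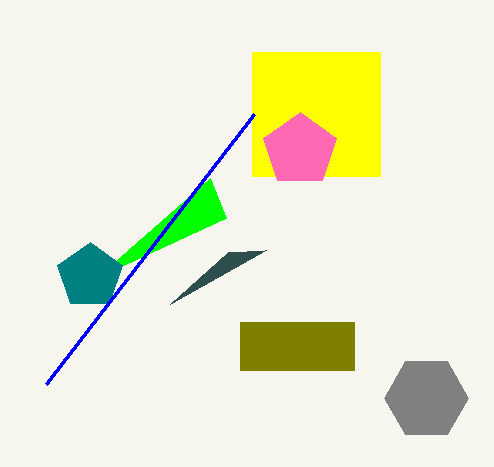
p_1 = 252, q_1 = 52, s_1 = 380, t_1 = 176, a_2 = 300, b_2 = 150, c_2 = 38, p_3 = 240, q_3 = 322, s_3 = 354, t_3 = 370, u_4 = 226, v_4 = 218, a_5 = 426, b_5 = 398, c_5 = 42, a_6 = 90, b_6 = 276, c_6 = 34, p_7 = 170, q_7 = 304, s_8 = 254, t_8 = 114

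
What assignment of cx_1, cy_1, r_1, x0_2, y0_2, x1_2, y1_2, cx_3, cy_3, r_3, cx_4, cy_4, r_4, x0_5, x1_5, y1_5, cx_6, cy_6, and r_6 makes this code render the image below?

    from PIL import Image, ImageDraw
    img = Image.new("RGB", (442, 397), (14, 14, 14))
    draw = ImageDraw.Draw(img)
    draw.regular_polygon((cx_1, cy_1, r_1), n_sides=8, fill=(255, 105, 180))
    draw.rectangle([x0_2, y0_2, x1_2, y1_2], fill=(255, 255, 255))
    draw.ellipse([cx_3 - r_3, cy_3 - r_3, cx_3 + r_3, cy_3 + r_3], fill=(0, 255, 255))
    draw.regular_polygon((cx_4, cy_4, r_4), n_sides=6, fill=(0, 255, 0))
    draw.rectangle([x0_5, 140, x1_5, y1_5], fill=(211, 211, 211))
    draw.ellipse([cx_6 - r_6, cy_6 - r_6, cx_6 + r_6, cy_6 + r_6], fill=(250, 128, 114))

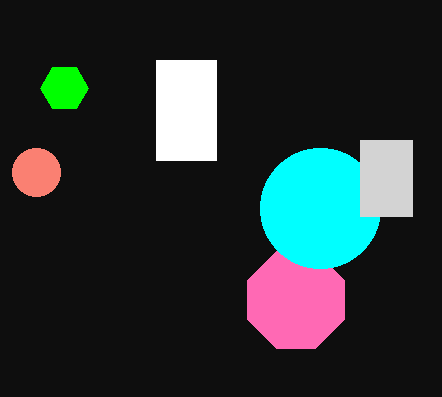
cx_1 = 296
cy_1 = 300
r_1 = 52
x0_2 = 156
y0_2 = 60
x1_2 = 216
y1_2 = 160
cx_3 = 320
cy_3 = 208
r_3 = 60
cx_4 = 64
cy_4 = 88
r_4 = 24
x0_5 = 360
x1_5 = 412
y1_5 = 216
cx_6 = 36
cy_6 = 172
r_6 = 24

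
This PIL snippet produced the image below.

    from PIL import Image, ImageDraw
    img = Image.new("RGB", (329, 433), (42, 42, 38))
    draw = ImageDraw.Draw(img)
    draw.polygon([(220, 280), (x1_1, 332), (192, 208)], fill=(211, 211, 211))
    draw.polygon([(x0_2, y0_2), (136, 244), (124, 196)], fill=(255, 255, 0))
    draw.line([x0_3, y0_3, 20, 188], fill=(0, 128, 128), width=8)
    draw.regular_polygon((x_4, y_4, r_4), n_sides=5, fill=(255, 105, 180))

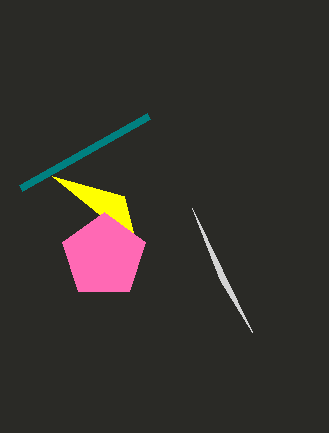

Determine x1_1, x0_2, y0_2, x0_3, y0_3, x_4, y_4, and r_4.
x1_1 = 252, x0_2 = 52, y0_2 = 176, x0_3 = 148, y0_3 = 116, x_4 = 104, y_4 = 256, r_4 = 44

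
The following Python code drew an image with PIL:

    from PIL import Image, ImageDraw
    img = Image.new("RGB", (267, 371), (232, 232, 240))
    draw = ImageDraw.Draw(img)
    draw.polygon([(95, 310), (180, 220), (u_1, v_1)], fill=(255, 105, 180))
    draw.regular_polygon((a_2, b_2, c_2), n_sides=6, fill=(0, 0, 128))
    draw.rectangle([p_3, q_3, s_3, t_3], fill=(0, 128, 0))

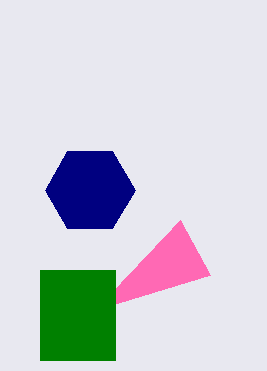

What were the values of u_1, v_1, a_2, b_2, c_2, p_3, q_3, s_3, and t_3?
u_1 = 210, v_1 = 275, a_2 = 90, b_2 = 190, c_2 = 45, p_3 = 40, q_3 = 270, s_3 = 115, t_3 = 360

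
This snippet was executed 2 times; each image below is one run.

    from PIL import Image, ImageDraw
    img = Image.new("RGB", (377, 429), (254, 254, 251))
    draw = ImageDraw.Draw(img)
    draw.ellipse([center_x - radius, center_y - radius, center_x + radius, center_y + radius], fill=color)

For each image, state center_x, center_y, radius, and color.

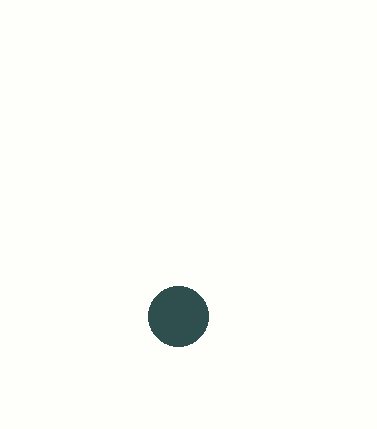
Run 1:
center_x = 178; center_y = 316; radius = 30; color = 'darkslategray'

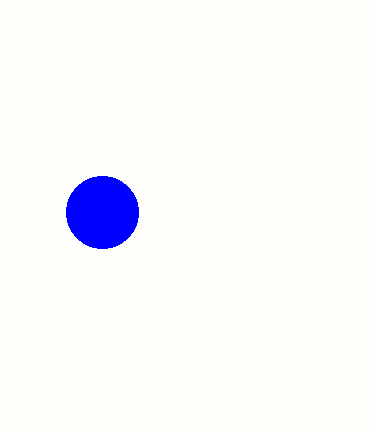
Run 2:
center_x = 102; center_y = 212; radius = 36; color = 'blue'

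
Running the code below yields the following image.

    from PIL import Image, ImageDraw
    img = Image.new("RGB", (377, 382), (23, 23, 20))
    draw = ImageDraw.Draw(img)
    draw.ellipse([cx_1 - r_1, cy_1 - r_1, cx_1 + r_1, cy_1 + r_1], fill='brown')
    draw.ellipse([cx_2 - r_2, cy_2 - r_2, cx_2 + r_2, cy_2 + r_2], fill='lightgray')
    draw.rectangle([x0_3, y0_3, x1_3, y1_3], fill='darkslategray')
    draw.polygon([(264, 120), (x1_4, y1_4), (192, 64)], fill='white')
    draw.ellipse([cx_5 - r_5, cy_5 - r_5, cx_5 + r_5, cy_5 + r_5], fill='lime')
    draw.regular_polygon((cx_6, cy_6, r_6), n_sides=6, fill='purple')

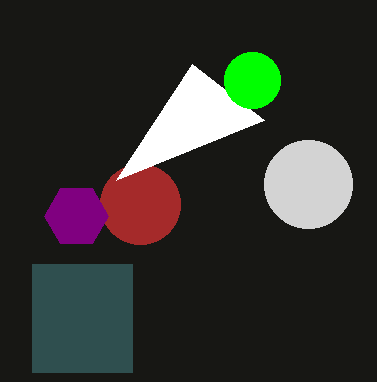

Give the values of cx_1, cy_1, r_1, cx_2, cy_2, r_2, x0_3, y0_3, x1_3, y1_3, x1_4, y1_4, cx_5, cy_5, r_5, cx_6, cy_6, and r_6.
cx_1 = 140, cy_1 = 204, r_1 = 40, cx_2 = 308, cy_2 = 184, r_2 = 44, x0_3 = 32, y0_3 = 264, x1_3 = 132, y1_3 = 372, x1_4 = 116, y1_4 = 180, cx_5 = 252, cy_5 = 80, r_5 = 28, cx_6 = 76, cy_6 = 216, r_6 = 32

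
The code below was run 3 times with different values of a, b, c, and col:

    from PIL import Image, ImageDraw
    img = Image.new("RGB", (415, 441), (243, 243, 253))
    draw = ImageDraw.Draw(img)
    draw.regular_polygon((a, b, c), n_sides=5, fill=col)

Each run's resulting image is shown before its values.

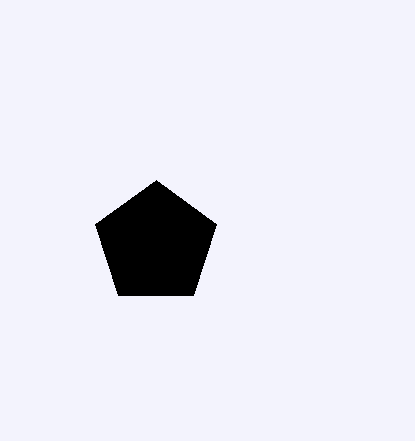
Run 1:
a = 156, b = 244, c = 64, col = 'black'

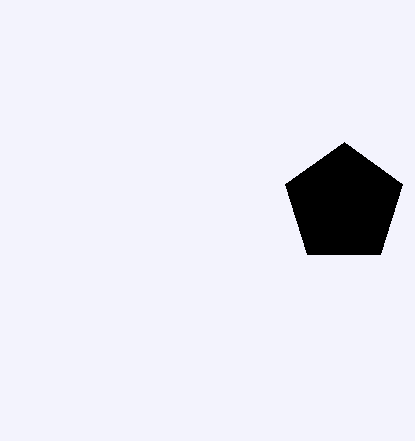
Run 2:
a = 344; b = 204; c = 62; col = 'black'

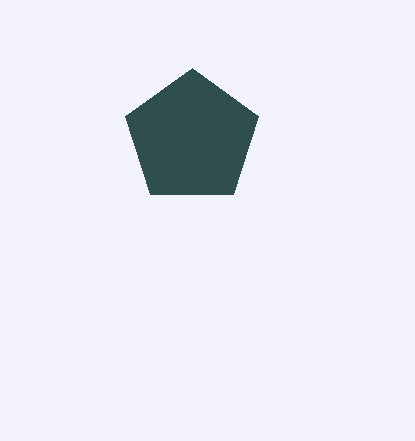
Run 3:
a = 192; b = 138; c = 70; col = 'darkslategray'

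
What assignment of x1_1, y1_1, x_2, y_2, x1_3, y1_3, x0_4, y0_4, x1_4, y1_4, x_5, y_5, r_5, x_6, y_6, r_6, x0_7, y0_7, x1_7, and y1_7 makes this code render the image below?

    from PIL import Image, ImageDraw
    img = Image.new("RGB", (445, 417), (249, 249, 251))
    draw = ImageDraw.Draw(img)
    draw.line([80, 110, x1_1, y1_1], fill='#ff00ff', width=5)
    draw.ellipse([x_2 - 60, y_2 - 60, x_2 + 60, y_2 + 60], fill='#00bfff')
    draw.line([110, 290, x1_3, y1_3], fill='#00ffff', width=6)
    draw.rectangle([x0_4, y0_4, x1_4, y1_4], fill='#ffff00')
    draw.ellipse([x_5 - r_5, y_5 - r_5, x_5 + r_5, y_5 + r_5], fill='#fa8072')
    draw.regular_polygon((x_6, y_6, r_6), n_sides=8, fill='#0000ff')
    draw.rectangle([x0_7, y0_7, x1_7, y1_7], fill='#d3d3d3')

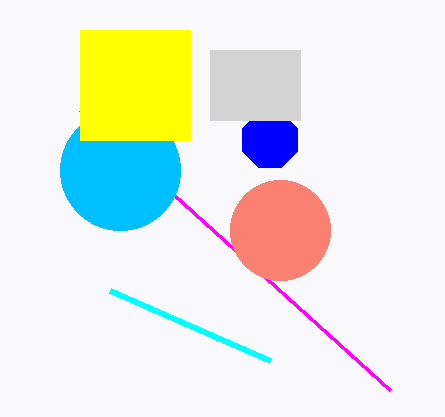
x1_1 = 390, y1_1 = 390, x_2 = 120, y_2 = 170, x1_3 = 270, y1_3 = 360, x0_4 = 80, y0_4 = 30, x1_4 = 190, y1_4 = 140, x_5 = 280, y_5 = 230, r_5 = 50, x_6 = 270, y_6 = 140, r_6 = 30, x0_7 = 210, y0_7 = 50, x1_7 = 300, y1_7 = 120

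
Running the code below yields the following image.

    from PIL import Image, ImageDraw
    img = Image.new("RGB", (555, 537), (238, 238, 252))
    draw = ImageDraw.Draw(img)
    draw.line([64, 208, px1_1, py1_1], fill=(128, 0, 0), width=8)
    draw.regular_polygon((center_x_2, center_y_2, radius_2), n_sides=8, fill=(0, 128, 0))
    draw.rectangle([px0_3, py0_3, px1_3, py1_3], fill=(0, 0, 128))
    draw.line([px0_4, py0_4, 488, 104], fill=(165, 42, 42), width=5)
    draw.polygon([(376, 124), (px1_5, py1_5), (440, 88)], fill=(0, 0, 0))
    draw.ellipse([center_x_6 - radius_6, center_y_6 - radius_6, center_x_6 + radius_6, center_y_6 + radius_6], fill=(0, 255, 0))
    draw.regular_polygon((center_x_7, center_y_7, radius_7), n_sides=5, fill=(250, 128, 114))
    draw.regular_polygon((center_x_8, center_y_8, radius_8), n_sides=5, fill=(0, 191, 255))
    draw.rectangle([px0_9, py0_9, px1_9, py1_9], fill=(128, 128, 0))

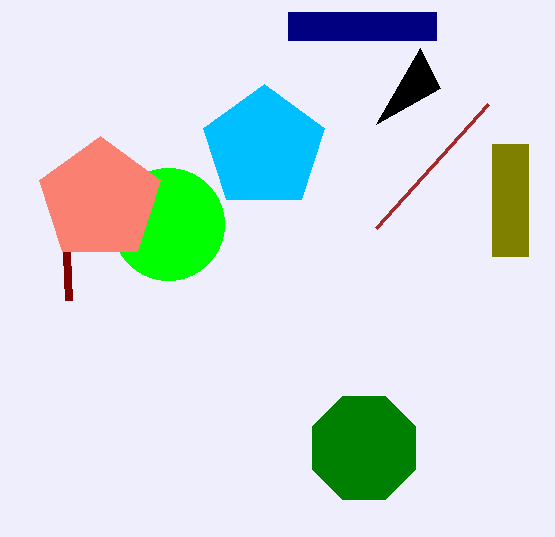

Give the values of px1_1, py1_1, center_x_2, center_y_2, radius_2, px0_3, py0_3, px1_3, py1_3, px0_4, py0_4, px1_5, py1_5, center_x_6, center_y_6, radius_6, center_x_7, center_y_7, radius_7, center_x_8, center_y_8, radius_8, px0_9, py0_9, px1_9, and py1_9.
px1_1 = 68, py1_1 = 300, center_x_2 = 364, center_y_2 = 448, radius_2 = 56, px0_3 = 288, py0_3 = 12, px1_3 = 436, py1_3 = 40, px0_4 = 376, py0_4 = 228, px1_5 = 420, py1_5 = 48, center_x_6 = 168, center_y_6 = 224, radius_6 = 56, center_x_7 = 100, center_y_7 = 200, radius_7 = 64, center_x_8 = 264, center_y_8 = 148, radius_8 = 64, px0_9 = 492, py0_9 = 144, px1_9 = 528, py1_9 = 256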